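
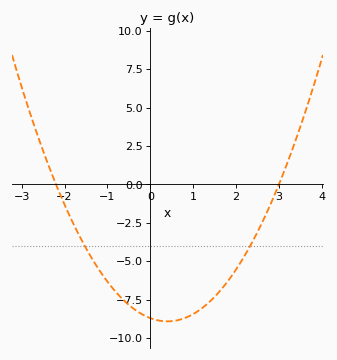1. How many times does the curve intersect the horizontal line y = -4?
2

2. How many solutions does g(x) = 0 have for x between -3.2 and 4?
2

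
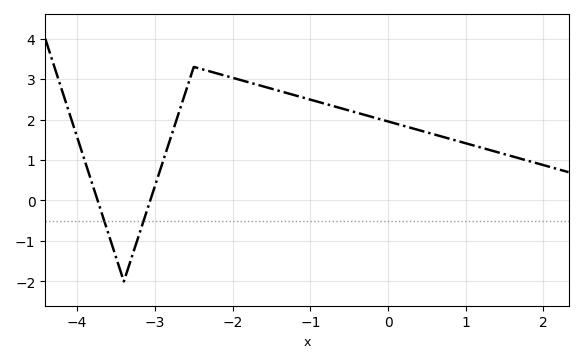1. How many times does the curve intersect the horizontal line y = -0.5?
2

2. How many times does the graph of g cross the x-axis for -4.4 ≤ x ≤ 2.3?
2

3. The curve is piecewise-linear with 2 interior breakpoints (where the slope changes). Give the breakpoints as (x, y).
(-3.4, -2); (-2.5, 3.3)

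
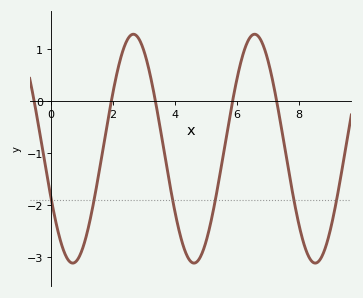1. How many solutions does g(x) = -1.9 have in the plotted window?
6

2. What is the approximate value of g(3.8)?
-1.49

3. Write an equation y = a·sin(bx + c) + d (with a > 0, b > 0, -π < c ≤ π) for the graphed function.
y = 2.2sin(1.61x - 2.71) - 0.91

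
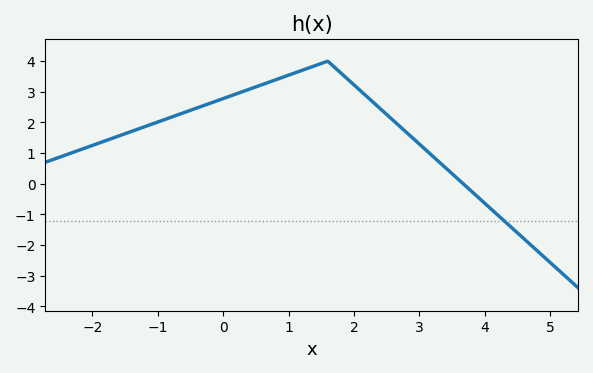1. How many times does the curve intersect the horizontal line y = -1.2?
1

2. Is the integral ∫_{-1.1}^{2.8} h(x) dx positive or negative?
positive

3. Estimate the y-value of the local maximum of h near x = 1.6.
4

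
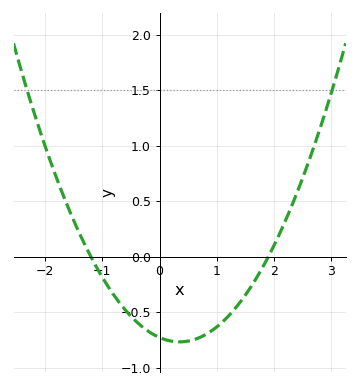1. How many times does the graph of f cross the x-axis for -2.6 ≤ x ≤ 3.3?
2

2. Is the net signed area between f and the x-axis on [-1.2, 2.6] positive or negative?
negative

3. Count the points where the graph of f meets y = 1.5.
2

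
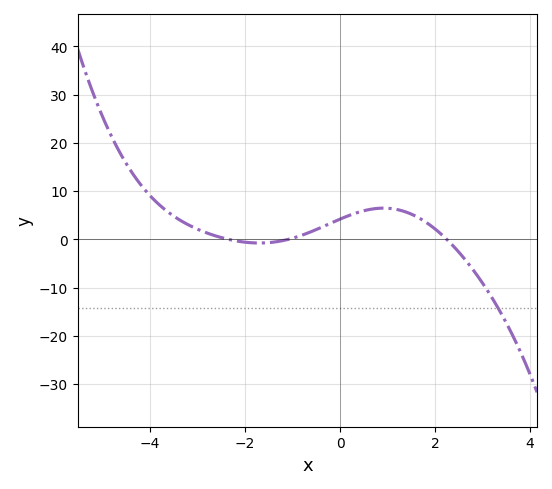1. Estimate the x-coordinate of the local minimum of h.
-1.8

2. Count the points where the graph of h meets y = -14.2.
1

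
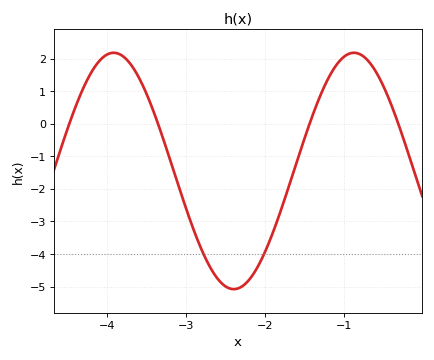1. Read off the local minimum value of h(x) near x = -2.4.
-5.1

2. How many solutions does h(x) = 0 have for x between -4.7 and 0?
4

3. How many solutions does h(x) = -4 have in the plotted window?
2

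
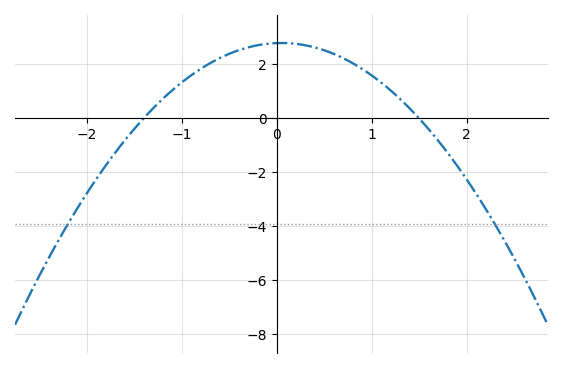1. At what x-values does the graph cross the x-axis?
-1.4, 1.5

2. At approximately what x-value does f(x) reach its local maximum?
0.05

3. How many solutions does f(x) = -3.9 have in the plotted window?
2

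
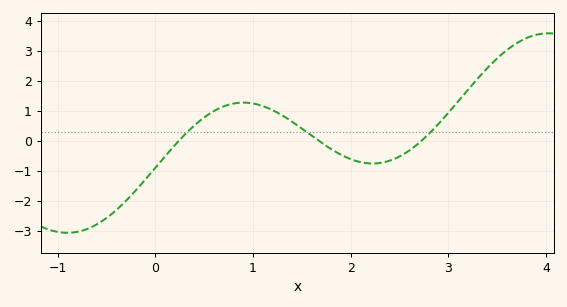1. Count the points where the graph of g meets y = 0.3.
3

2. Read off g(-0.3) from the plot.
-1.99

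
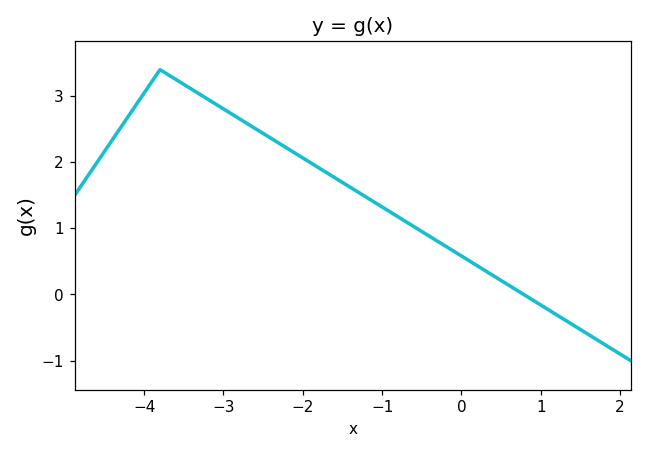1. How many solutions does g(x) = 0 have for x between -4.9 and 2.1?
1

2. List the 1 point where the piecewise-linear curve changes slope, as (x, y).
(-3.8, 3.4)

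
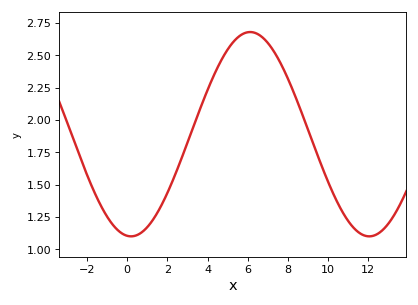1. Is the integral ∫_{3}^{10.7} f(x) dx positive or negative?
positive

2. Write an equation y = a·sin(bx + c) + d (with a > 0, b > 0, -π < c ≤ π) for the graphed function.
y = 0.79sin(0.53x - 1.7) + 1.89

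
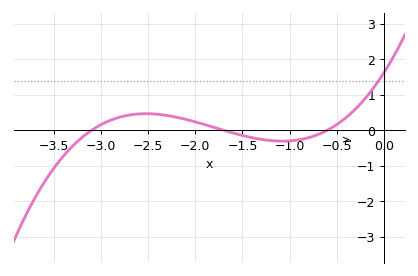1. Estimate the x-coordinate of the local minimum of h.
-1.08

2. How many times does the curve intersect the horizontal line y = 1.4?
1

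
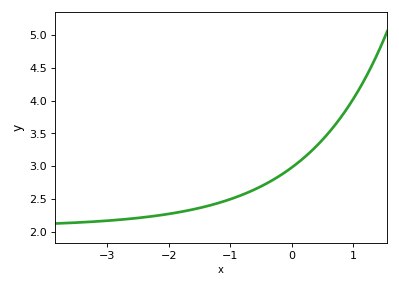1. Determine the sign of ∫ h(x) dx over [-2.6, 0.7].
positive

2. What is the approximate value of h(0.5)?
3.4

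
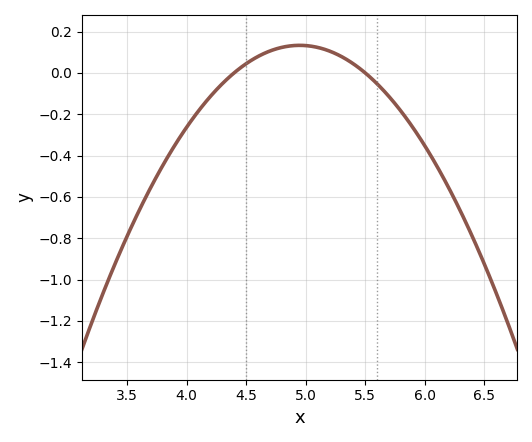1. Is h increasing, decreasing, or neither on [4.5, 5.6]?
neither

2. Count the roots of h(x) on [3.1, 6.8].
2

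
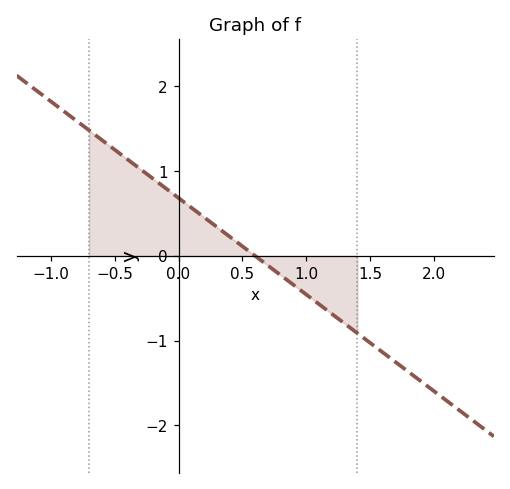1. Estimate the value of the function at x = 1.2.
-0.7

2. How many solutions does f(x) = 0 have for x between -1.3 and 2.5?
1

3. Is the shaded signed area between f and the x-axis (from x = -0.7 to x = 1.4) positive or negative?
positive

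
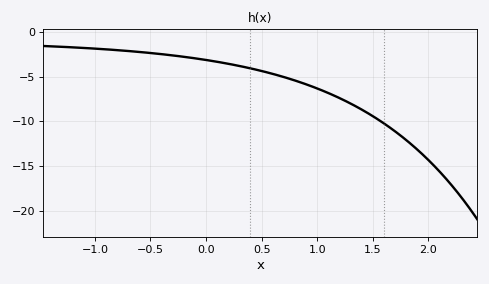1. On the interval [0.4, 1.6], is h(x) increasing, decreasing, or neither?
decreasing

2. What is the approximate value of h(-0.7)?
-2.14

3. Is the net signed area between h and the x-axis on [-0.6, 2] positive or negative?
negative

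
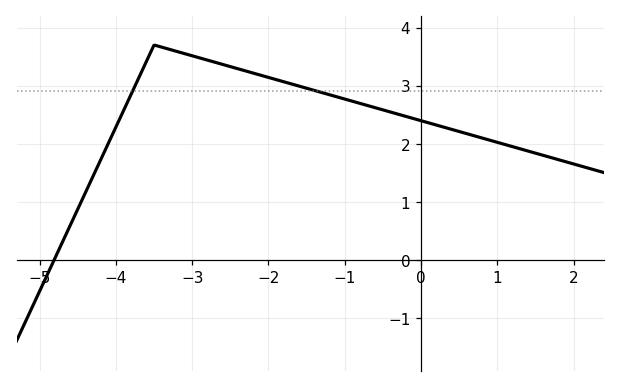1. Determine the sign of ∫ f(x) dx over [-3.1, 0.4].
positive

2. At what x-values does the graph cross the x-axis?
-4.8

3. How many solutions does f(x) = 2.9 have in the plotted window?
2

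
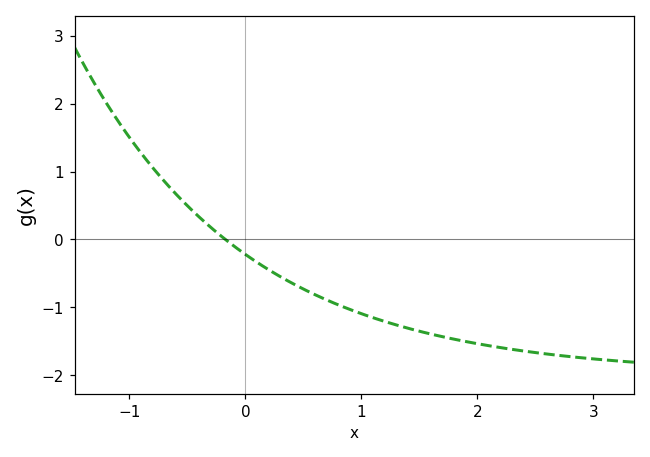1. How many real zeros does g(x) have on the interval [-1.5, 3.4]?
1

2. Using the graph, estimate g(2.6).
-1.7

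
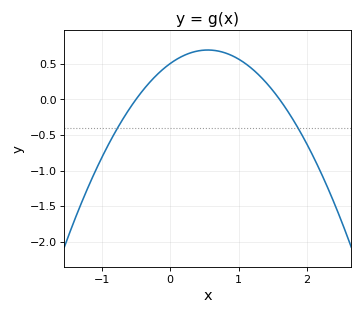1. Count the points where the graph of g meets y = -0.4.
2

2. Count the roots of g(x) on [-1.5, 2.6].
2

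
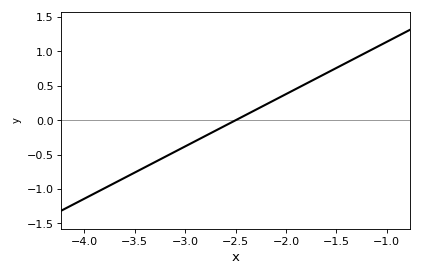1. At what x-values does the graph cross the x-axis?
-2.5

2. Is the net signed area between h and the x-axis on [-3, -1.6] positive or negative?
positive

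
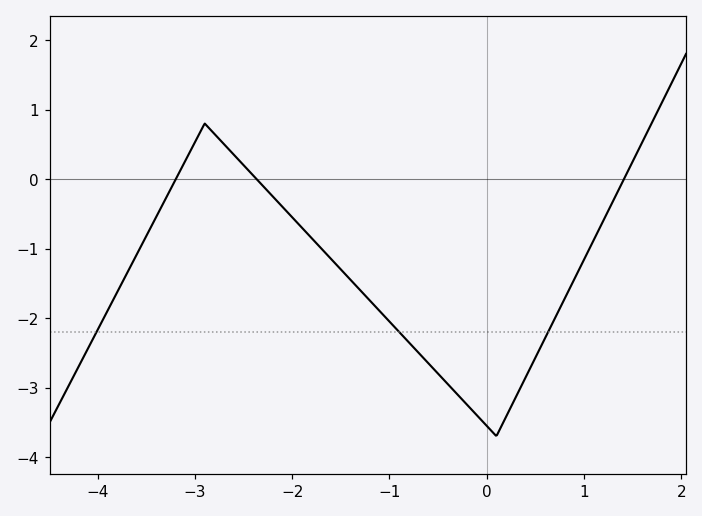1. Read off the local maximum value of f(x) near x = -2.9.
0.8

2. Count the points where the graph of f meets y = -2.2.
3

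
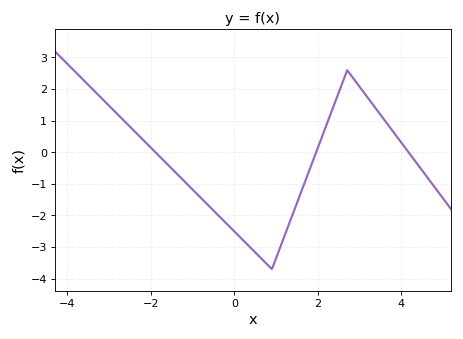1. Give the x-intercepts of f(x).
-1.8, 2, 4.2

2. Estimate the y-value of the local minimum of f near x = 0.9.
-3.7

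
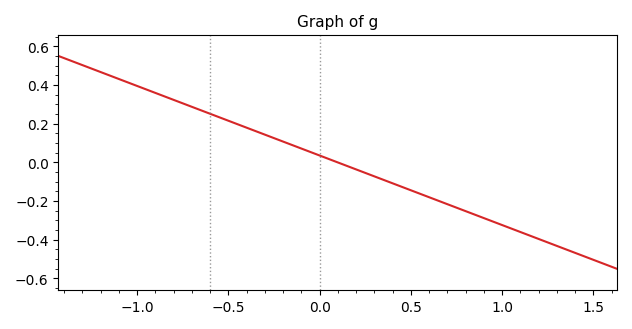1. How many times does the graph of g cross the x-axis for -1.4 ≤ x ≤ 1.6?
1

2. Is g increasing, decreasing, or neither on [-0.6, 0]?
decreasing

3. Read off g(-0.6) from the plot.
0.26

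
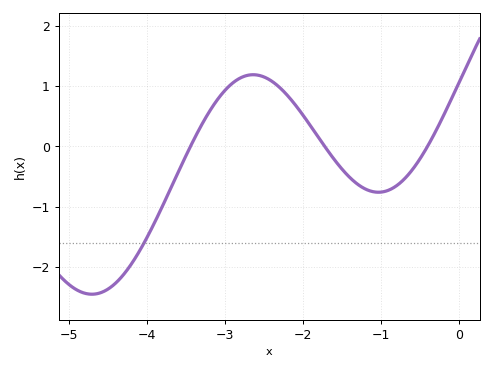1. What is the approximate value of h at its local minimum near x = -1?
-0.8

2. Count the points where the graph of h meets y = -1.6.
1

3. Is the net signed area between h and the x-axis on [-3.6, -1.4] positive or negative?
positive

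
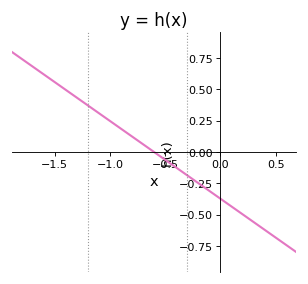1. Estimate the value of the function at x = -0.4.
-0.124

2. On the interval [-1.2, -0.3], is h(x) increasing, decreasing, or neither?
decreasing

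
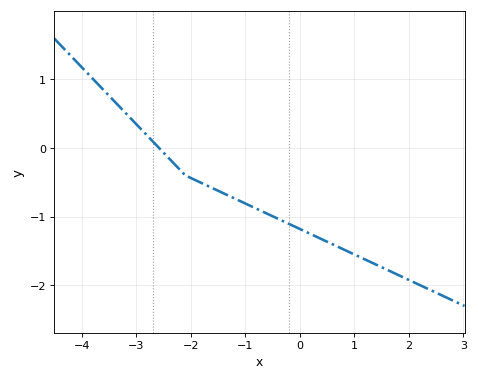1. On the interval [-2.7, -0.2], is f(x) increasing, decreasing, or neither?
decreasing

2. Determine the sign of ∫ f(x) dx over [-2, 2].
negative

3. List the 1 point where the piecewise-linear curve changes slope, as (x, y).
(-2.1, -0.4)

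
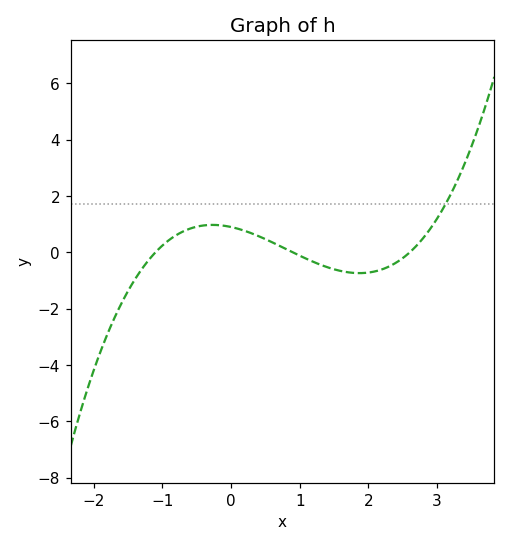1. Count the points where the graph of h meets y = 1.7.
1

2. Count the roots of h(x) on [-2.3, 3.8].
3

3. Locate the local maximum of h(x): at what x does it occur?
-0.3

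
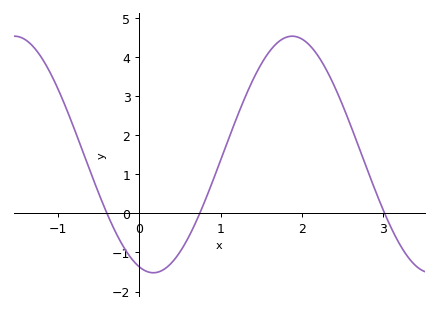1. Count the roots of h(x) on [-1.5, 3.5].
3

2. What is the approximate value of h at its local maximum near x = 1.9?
4.54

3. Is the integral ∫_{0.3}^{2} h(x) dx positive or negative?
positive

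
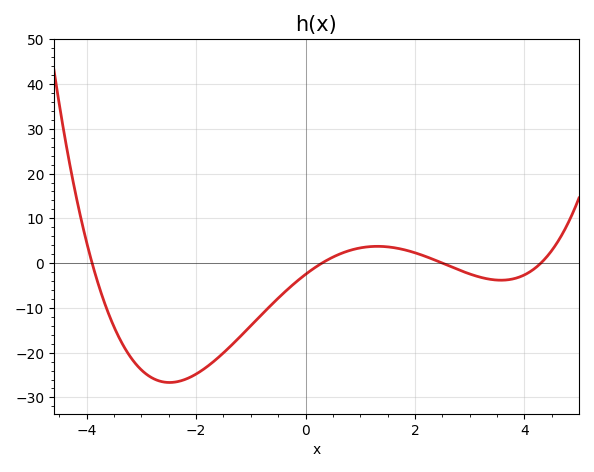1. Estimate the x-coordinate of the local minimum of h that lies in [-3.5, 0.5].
-2.49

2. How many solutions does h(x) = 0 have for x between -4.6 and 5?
4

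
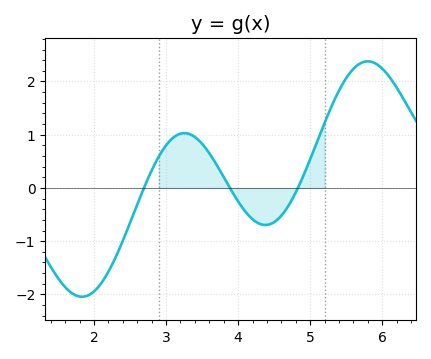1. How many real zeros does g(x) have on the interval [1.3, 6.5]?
3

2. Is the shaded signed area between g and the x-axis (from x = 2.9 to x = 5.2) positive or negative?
positive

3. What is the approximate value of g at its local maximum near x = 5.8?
2.4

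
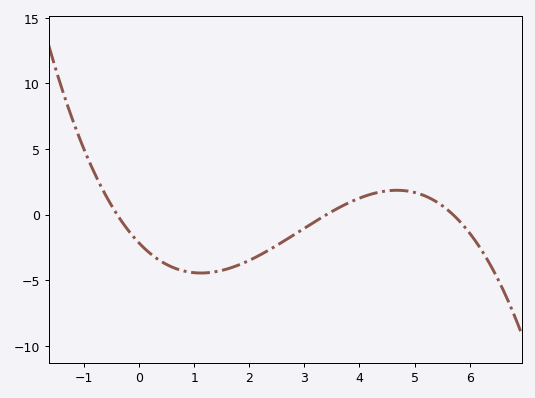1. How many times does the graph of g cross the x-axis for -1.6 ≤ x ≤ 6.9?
3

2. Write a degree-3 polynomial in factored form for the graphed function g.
y = -0.28(x + 0.4)(x - 3.4)(x - 5.7)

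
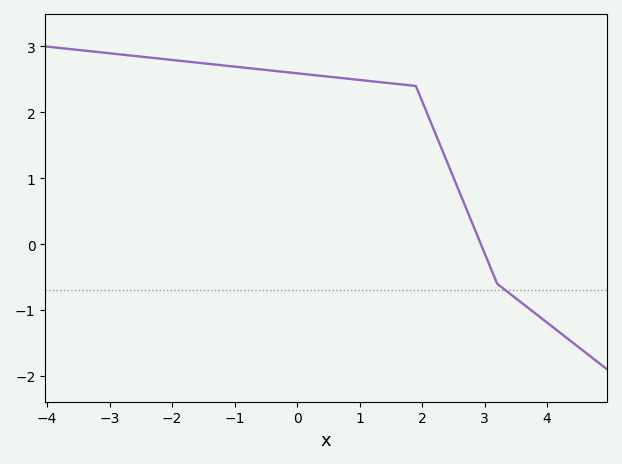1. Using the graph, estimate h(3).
-0.1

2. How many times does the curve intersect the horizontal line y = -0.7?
1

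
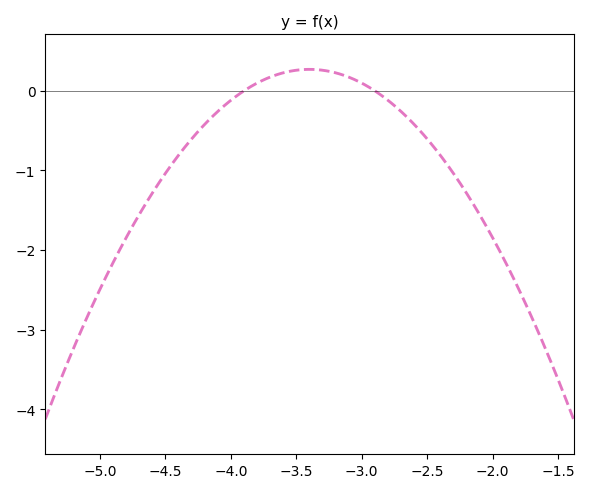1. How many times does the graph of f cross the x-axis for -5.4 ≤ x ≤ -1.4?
2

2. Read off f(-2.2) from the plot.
-1.29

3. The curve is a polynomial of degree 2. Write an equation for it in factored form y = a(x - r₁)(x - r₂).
y = -1.08(x + 3.9)(x + 2.9)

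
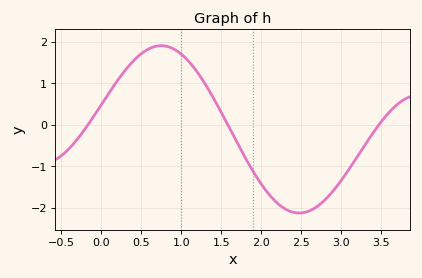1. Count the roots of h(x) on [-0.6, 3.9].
3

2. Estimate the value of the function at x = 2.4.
-2.1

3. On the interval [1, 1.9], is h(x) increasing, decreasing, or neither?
decreasing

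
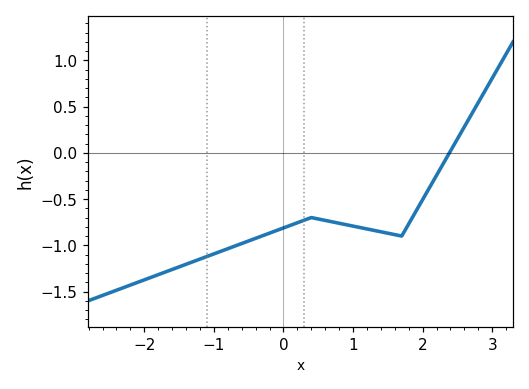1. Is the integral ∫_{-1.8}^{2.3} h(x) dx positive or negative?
negative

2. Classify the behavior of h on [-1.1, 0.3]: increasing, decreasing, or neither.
increasing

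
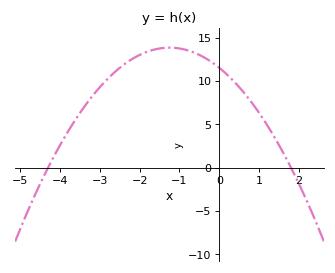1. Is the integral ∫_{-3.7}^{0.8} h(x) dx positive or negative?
positive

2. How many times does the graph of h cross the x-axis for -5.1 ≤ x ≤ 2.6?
2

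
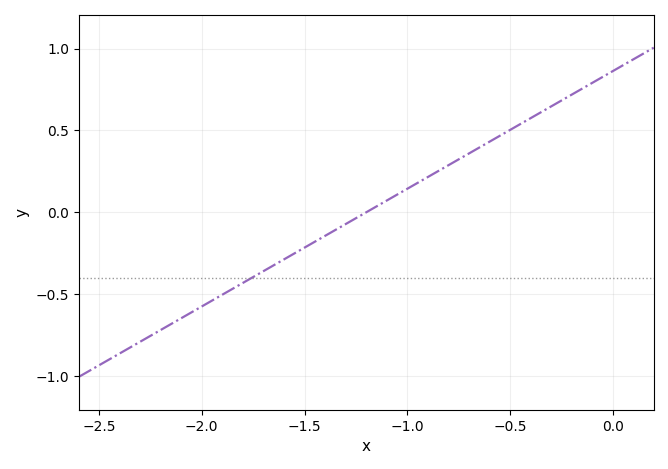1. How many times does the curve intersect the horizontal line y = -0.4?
1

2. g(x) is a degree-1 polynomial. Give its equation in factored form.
y = 0.72(x + 1.2)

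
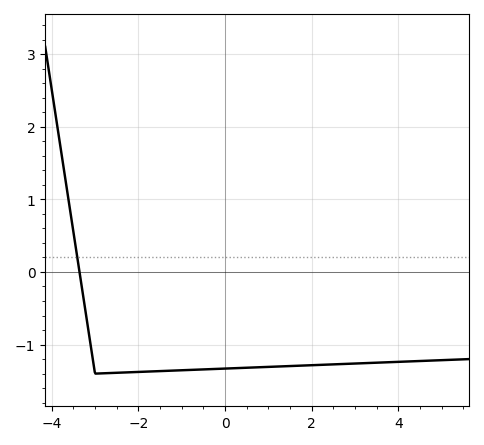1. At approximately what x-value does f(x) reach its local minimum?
-3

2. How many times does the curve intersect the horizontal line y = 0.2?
1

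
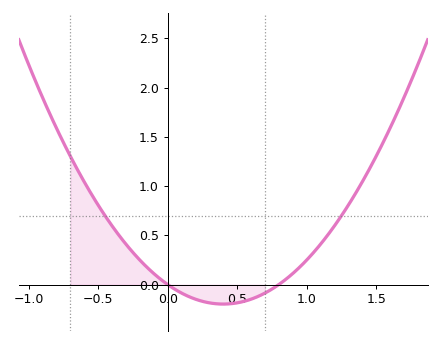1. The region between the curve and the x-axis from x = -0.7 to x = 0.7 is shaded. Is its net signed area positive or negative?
positive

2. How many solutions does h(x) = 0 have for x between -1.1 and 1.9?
2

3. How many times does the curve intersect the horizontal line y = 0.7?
2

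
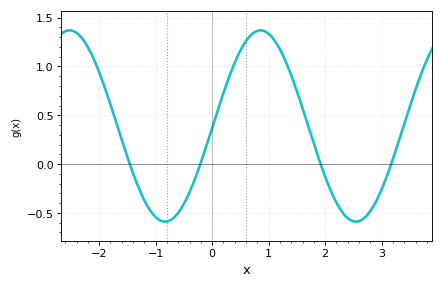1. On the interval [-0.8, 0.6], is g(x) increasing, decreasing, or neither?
increasing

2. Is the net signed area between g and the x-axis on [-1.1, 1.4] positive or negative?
positive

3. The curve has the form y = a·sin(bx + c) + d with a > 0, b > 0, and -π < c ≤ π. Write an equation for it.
y = 0.98sin(1.9x - 0.02) + 0.39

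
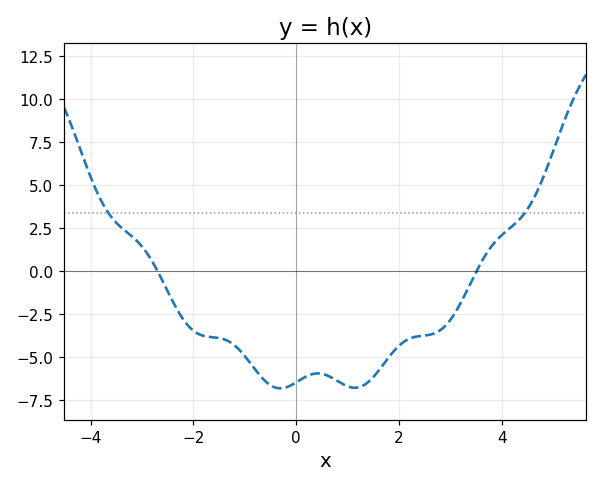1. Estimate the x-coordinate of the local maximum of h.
0.419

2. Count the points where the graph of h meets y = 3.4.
2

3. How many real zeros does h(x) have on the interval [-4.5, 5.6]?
2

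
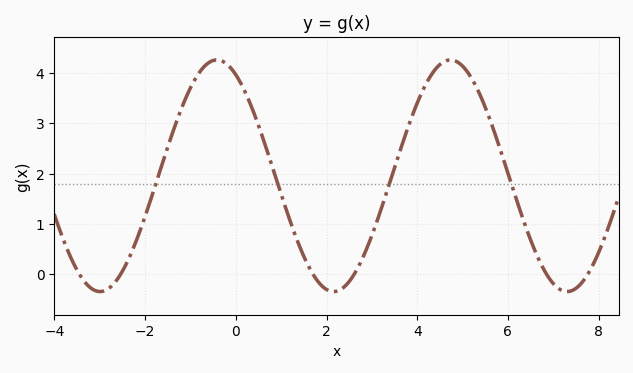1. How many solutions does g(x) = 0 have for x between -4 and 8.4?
6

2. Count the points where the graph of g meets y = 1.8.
4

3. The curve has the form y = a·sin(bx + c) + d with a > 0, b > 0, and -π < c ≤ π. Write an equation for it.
y = 2.3sin(1.22x + 2.08) + 1.96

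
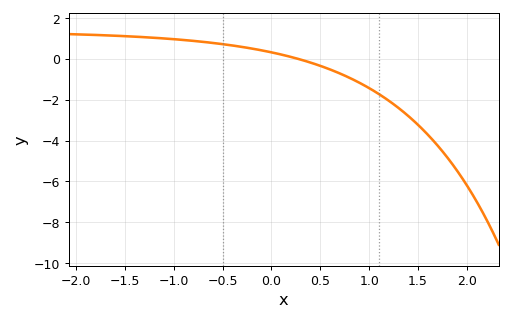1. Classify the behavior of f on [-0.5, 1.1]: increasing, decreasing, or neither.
decreasing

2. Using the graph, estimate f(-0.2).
0.6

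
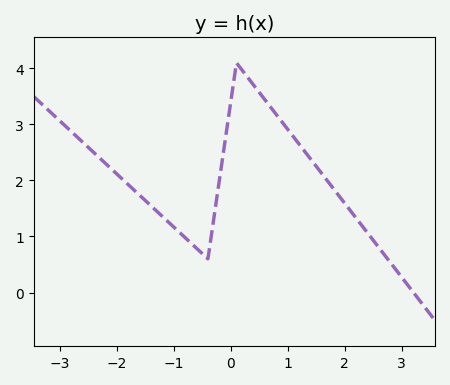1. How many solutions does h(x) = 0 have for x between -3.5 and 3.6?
1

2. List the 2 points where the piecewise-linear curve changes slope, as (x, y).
(-0.4, 0.6); (0.1, 4.1)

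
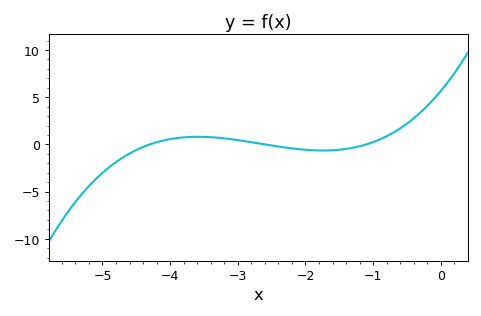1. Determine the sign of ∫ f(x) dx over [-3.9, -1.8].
positive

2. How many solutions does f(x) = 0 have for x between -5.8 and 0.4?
3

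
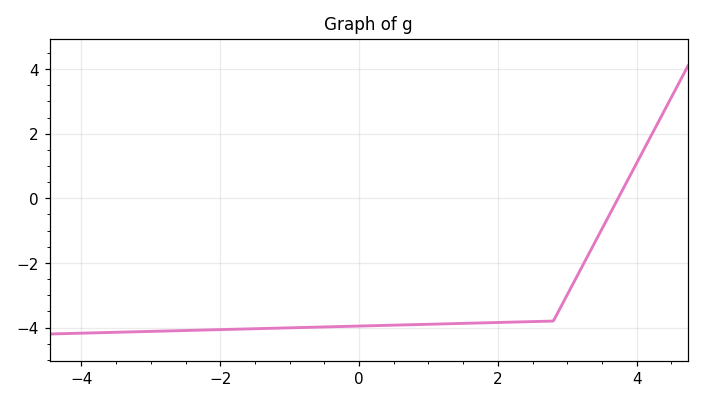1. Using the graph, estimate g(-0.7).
-4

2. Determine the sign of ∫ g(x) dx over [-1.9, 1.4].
negative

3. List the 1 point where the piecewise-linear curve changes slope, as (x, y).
(2.8, -3.8)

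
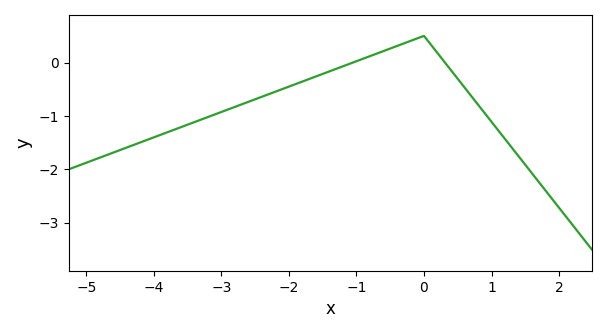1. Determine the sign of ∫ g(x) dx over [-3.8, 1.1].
negative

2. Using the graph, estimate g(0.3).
0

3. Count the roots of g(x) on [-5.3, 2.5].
2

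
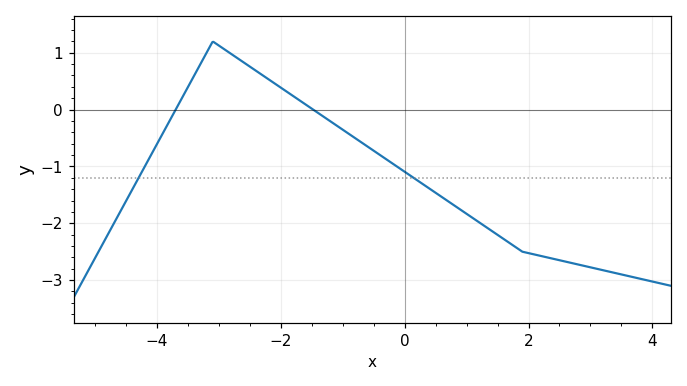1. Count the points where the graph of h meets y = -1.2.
2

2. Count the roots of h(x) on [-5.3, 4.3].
2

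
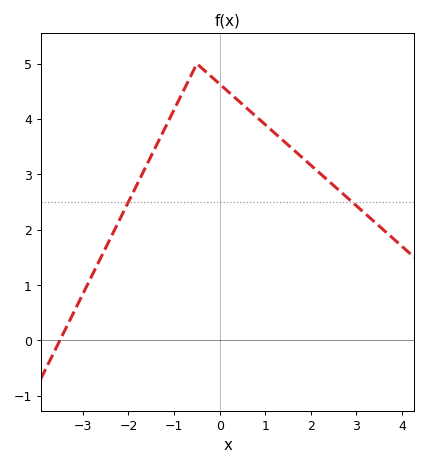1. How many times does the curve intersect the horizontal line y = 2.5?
2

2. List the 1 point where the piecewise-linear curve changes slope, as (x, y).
(-0.5, 5)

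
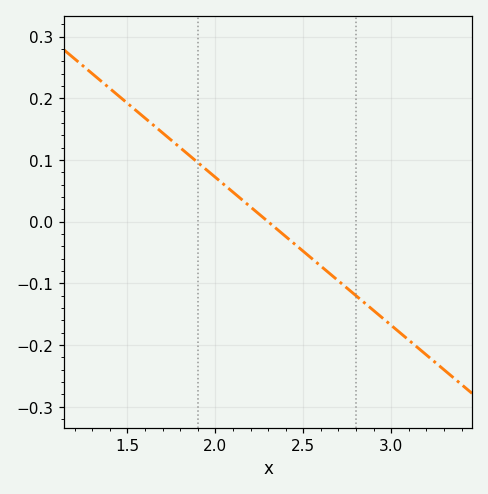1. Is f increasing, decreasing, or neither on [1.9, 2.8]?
decreasing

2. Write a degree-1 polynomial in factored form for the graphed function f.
y = -0.24(x - 2.3)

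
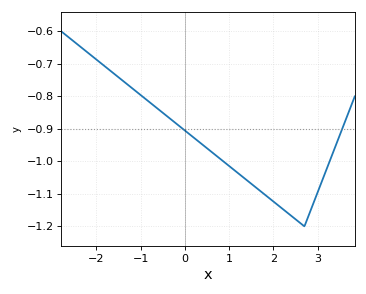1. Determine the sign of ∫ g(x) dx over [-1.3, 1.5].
negative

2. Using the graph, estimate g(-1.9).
-0.7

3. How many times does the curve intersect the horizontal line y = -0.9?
2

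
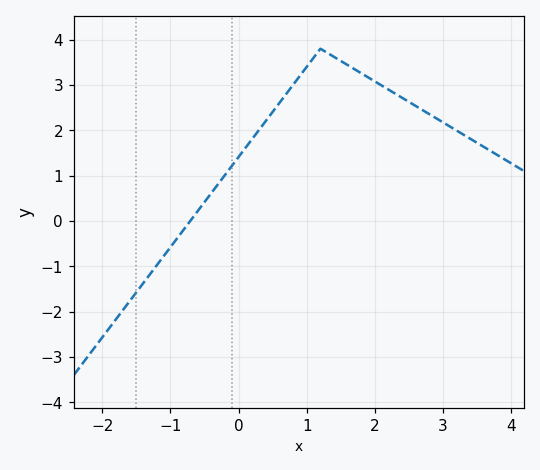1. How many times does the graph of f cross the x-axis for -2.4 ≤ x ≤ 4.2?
1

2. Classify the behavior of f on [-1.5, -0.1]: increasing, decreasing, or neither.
increasing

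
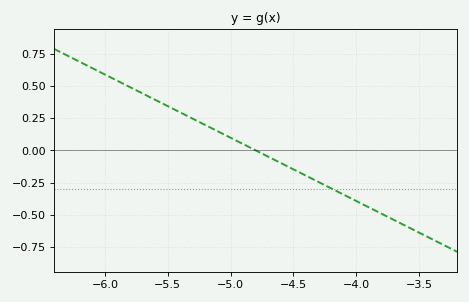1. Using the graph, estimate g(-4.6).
-0.098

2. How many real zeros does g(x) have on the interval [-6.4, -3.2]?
1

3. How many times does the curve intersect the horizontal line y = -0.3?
1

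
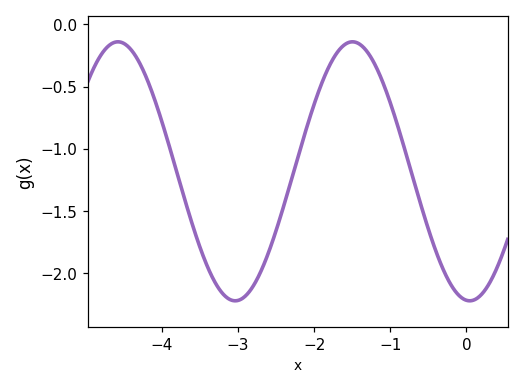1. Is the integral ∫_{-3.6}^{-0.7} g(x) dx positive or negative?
negative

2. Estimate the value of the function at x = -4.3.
-0.3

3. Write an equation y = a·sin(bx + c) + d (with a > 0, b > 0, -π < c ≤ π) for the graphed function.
y = 1.04sin(2x - 1.7) - 1.18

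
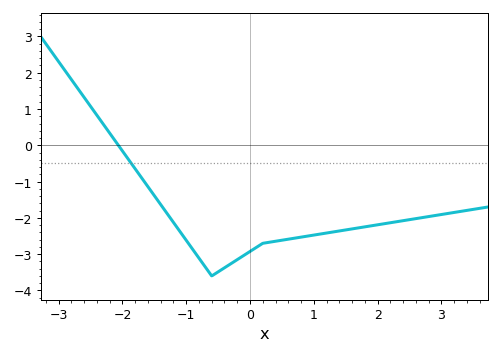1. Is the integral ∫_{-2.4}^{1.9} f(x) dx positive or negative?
negative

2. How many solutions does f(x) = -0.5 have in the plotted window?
1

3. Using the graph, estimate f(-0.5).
-3.49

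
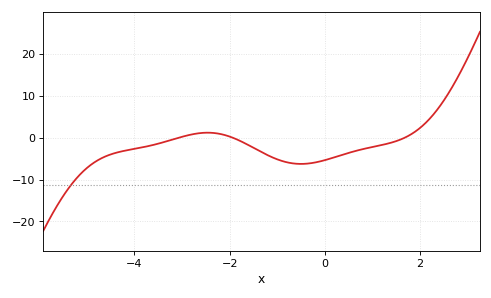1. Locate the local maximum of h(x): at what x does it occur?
-2.46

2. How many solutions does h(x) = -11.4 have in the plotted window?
1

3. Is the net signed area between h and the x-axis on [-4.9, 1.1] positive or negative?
negative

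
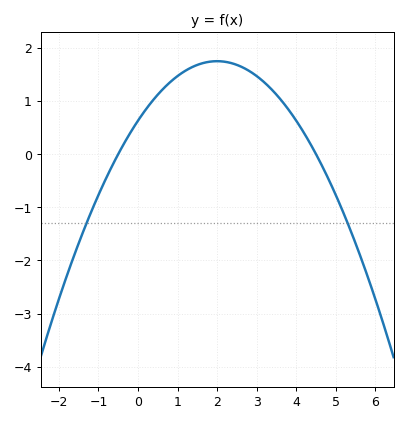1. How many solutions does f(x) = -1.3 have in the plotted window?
2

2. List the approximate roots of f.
-0.5, 4.5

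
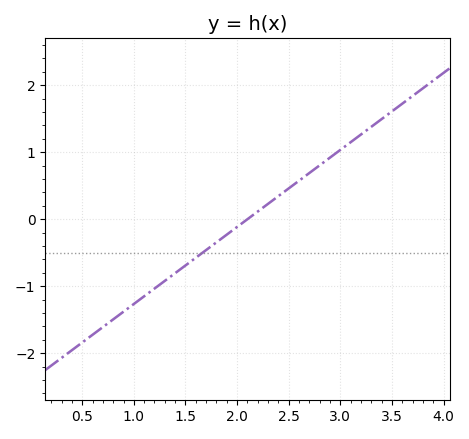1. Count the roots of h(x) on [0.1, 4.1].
1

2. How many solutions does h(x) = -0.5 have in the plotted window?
1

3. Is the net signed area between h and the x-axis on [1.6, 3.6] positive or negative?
positive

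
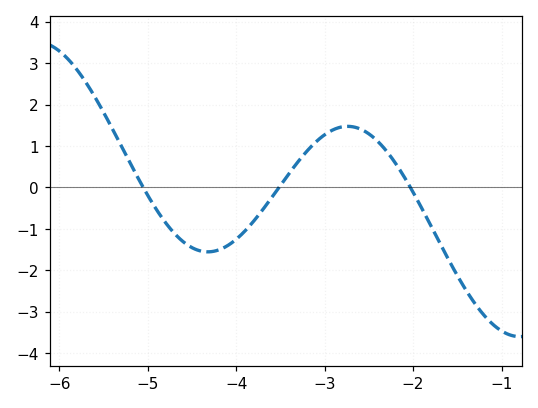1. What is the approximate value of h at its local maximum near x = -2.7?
1.5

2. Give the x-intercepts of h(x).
-5.1, -3.5, -2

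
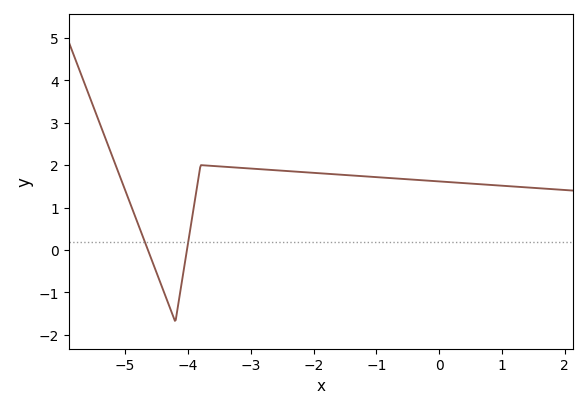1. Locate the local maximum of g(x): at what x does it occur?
-3.8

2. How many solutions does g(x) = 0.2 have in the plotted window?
2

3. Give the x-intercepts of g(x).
-4.64, -4.02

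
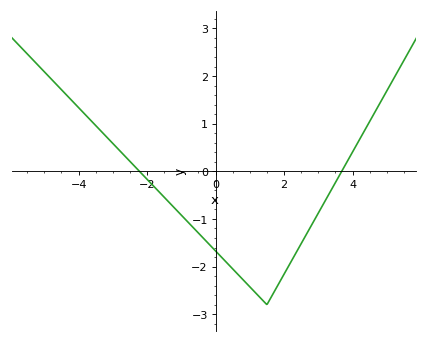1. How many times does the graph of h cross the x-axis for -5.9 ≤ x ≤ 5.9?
2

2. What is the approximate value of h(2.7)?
-1.3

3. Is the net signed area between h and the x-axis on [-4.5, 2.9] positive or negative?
negative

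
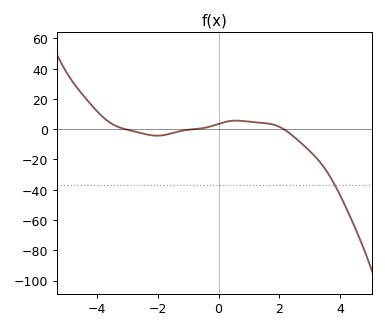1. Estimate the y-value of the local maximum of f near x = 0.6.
6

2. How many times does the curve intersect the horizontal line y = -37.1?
1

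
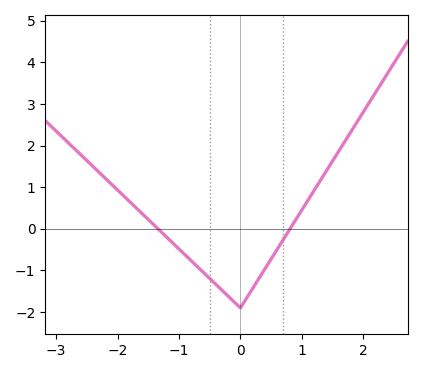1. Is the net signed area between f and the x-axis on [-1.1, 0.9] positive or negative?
negative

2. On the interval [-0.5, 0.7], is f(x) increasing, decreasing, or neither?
neither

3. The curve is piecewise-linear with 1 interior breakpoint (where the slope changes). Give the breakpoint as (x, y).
(0, -1.9)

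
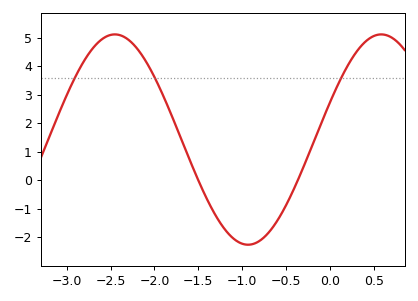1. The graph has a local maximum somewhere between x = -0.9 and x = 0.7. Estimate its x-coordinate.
0.585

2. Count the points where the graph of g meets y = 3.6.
3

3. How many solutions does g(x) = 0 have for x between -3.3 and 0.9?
2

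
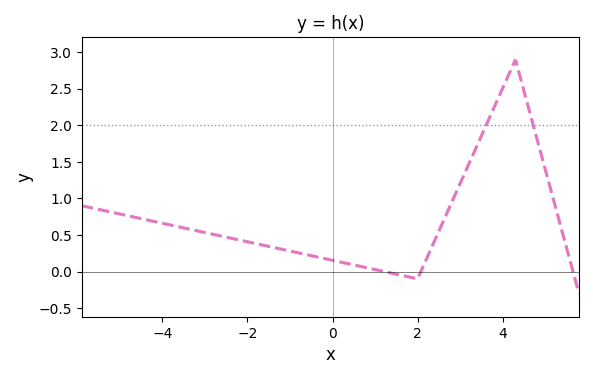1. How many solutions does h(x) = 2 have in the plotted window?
2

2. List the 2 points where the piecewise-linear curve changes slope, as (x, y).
(2, -0.1); (4.3, 2.9)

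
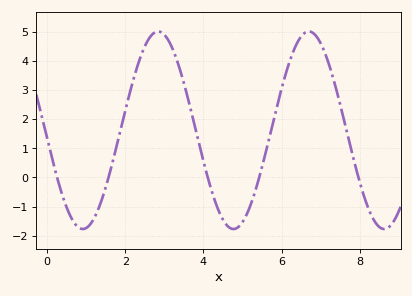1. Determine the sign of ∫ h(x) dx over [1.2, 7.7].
positive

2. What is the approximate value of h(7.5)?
2.5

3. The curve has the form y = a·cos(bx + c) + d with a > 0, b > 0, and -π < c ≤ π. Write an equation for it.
y = 3.39cos(1.6x + 1.7) + 1.62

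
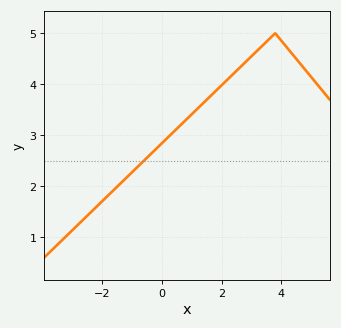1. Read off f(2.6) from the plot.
4.3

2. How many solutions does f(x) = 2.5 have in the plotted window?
1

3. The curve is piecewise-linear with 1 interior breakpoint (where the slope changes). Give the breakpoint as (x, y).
(3.8, 5)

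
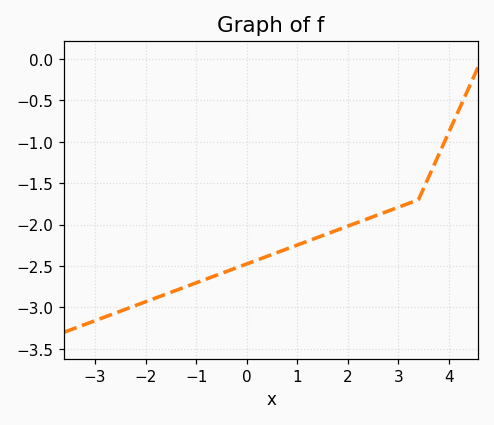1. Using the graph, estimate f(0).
-2.48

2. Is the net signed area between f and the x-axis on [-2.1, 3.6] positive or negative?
negative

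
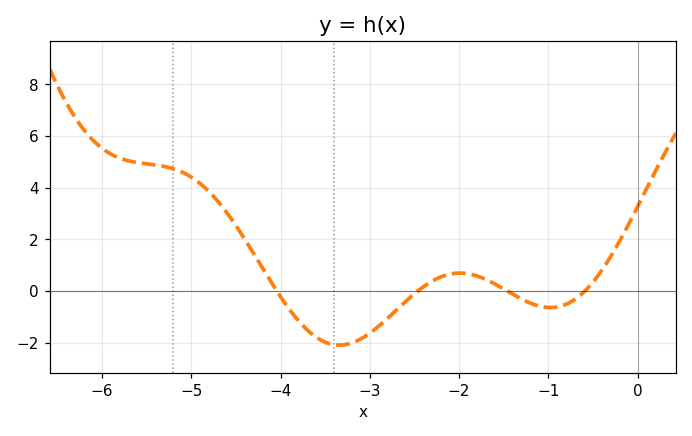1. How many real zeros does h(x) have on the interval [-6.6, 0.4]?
4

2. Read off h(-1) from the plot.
-0.6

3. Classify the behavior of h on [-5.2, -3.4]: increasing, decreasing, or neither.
decreasing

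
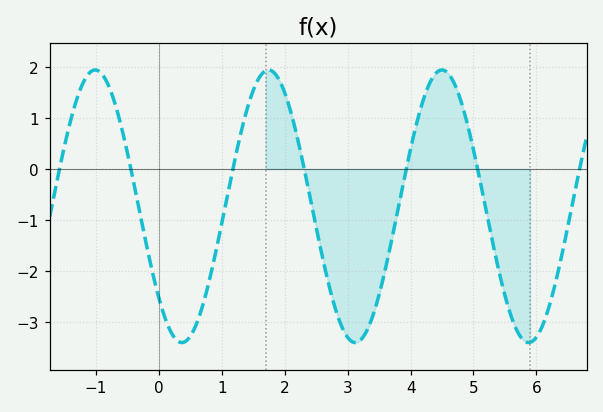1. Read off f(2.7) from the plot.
-2.3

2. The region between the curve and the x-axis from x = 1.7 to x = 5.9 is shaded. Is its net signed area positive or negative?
negative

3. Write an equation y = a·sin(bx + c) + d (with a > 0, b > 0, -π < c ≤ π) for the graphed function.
y = 2.67sin(2.3x - 2.4) - 0.73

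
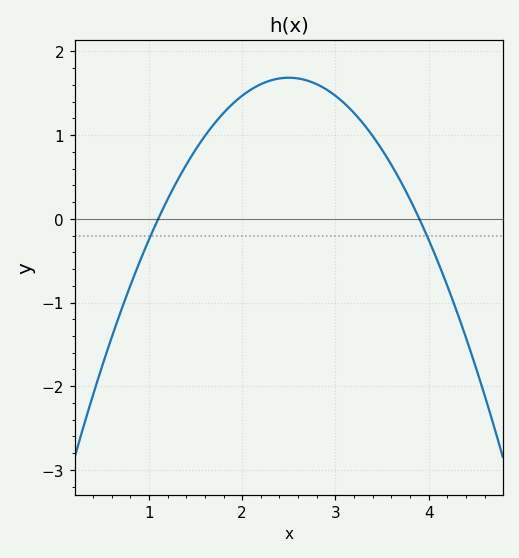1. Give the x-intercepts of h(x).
1.1, 3.9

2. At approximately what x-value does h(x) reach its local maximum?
2.5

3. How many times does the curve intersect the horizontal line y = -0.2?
2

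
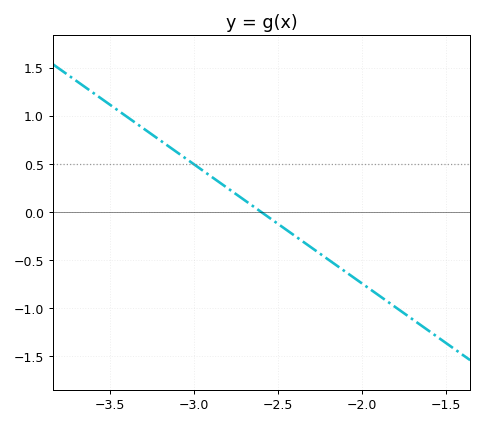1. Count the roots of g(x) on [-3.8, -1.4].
1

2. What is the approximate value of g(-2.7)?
0.124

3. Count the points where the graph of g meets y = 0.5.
1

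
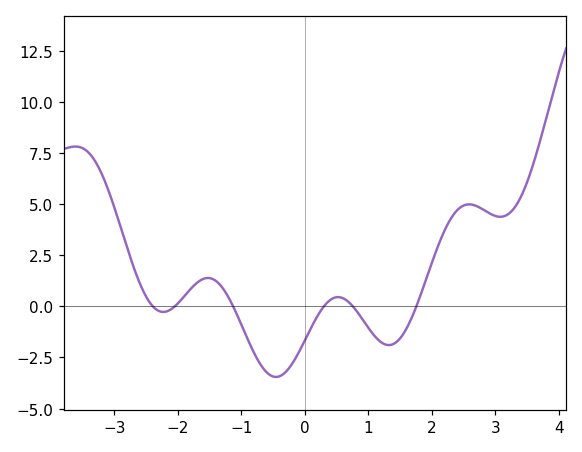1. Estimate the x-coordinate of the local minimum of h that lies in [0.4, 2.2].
1.4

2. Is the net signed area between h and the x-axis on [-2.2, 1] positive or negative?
negative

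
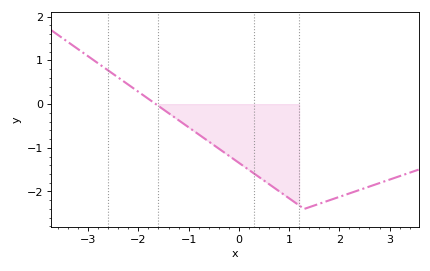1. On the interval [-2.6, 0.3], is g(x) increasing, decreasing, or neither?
decreasing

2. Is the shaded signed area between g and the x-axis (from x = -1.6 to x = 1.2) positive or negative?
negative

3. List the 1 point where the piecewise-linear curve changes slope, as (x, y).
(1.3, -2.4)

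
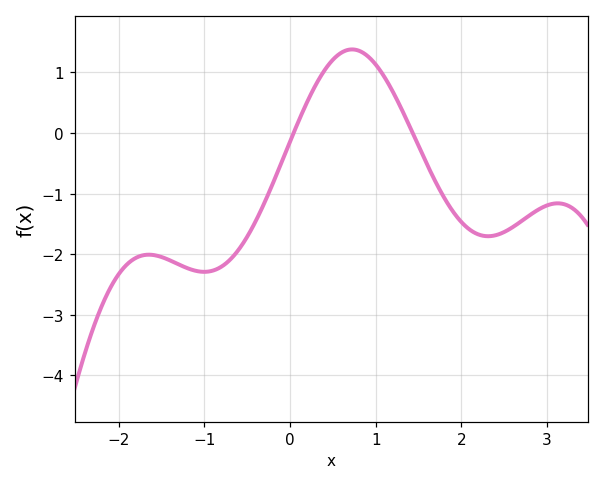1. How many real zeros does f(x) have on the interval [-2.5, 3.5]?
2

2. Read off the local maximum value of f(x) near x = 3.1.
-1.16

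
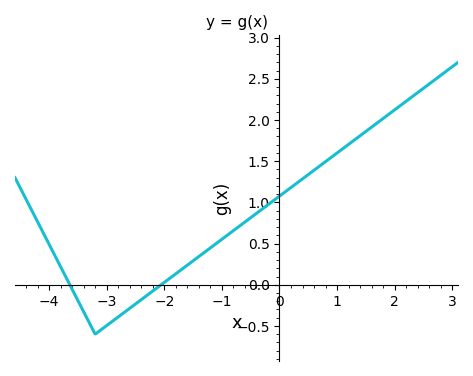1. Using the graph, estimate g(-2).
0.05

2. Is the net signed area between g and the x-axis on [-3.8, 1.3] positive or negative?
positive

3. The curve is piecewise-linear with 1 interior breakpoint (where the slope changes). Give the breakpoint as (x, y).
(-3.2, -0.6)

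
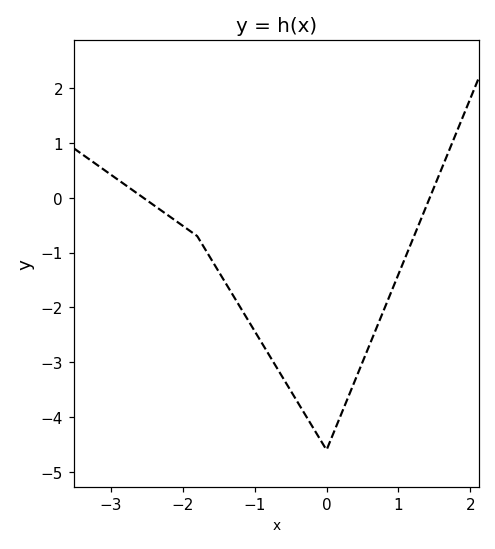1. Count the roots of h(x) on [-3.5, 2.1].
2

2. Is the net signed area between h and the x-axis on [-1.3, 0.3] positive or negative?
negative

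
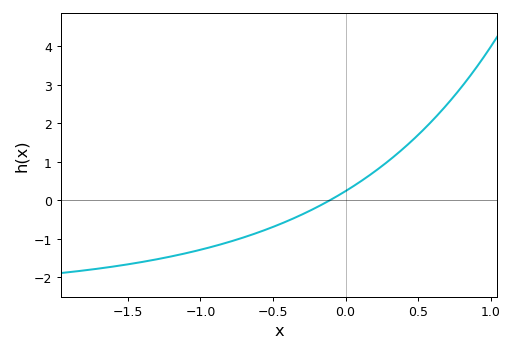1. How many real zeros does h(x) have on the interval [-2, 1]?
1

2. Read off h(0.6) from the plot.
2.1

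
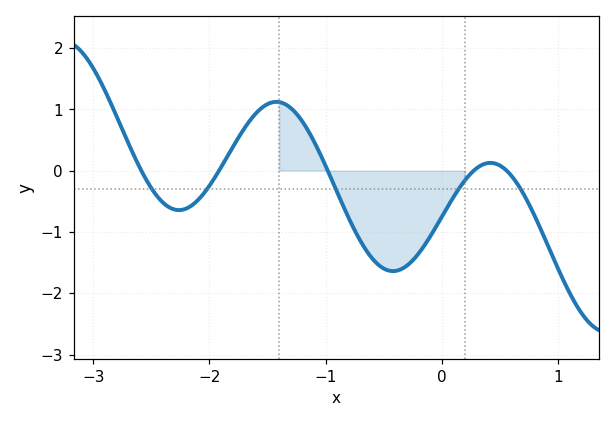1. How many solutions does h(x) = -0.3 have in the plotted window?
5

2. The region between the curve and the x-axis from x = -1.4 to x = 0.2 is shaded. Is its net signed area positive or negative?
negative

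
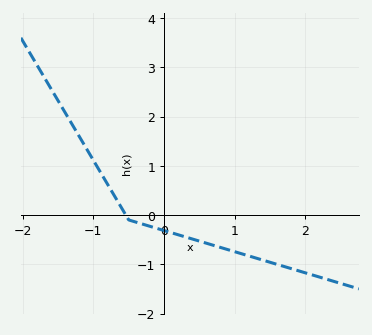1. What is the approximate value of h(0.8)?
-0.7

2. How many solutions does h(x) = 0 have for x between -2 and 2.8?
1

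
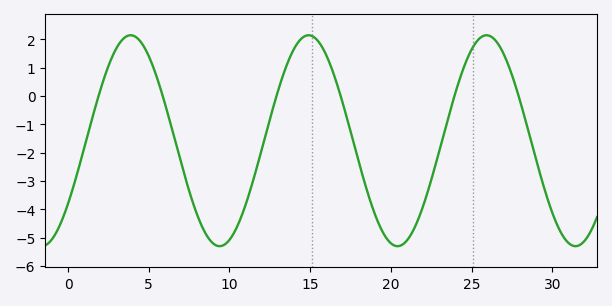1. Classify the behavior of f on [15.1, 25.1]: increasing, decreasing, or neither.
neither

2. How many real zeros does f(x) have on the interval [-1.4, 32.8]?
6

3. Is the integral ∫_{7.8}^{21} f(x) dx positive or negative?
negative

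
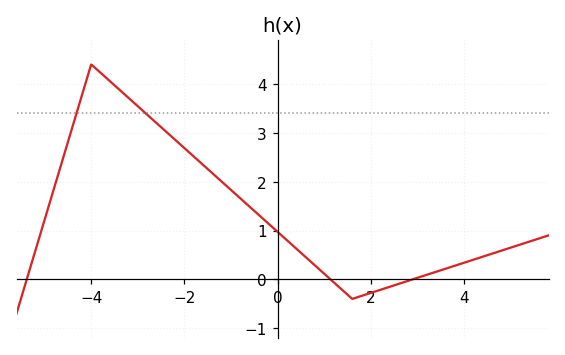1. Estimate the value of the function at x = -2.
2.7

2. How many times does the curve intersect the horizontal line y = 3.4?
2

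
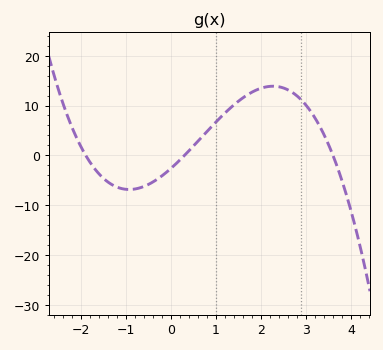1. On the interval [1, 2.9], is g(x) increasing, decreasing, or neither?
neither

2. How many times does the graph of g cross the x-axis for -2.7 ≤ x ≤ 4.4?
3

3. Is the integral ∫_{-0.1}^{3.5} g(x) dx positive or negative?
positive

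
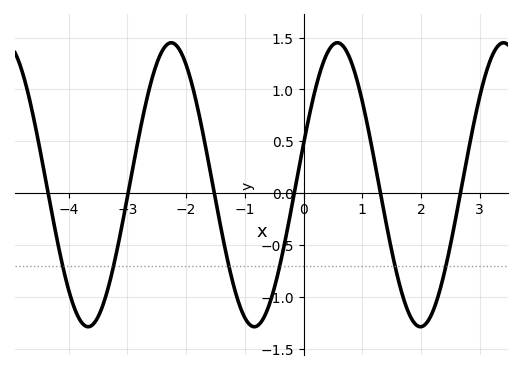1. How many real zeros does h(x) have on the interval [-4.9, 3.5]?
6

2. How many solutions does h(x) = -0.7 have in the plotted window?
6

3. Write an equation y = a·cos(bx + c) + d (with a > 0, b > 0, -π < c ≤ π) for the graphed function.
y = 1.37cos(2.2x - 1.3) + 0.08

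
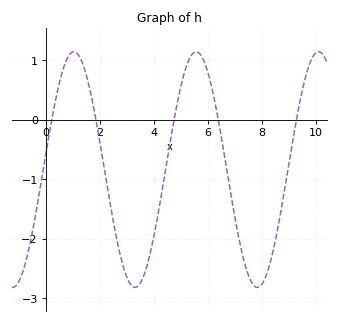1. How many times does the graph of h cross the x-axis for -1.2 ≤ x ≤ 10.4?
5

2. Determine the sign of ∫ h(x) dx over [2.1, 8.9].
negative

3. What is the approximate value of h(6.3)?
0.193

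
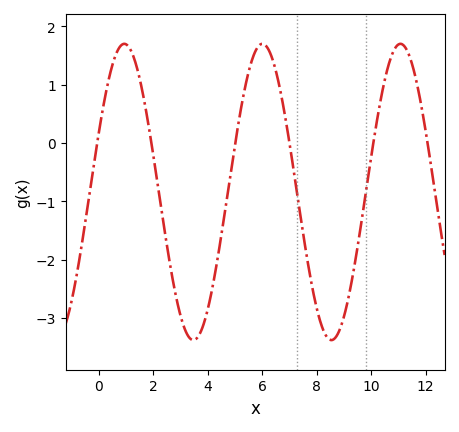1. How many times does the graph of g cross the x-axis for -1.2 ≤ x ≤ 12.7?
6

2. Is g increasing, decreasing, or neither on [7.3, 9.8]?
neither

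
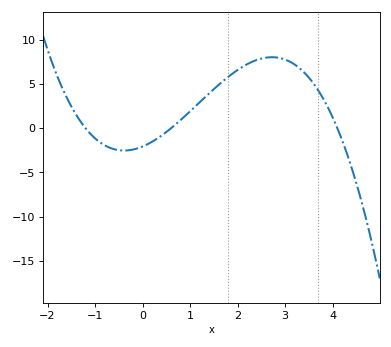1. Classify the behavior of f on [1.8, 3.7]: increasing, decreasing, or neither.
neither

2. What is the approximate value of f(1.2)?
2.92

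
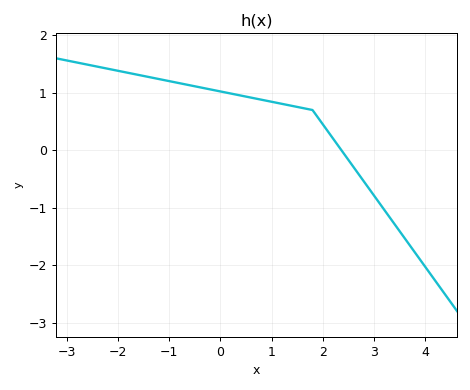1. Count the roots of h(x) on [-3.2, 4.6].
1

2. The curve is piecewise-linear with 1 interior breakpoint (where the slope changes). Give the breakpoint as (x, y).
(1.8, 0.7)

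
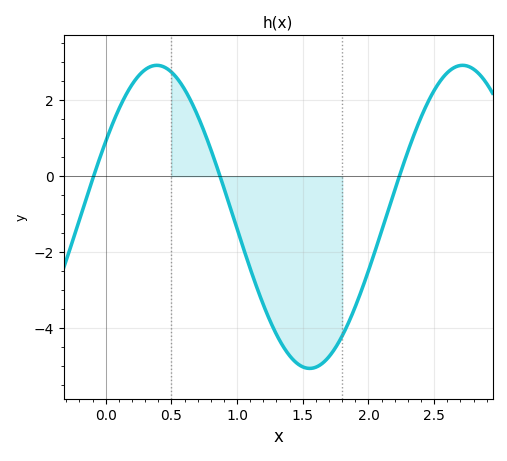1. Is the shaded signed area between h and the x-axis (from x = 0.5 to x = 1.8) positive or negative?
negative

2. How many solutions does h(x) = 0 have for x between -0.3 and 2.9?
3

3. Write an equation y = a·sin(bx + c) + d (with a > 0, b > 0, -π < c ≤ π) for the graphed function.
y = 3.99sin(2.7x + 0.52) - 1.07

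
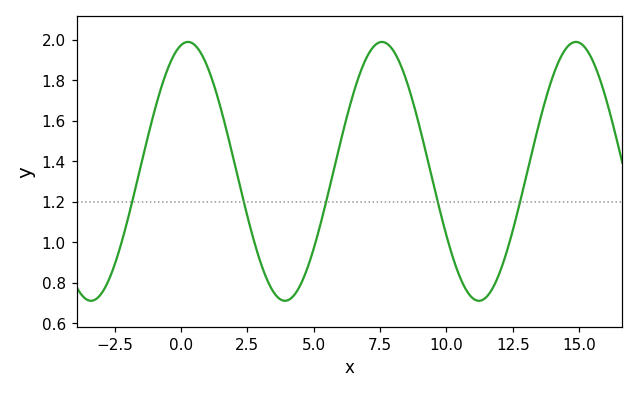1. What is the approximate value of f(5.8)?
1.38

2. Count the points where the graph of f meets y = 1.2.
5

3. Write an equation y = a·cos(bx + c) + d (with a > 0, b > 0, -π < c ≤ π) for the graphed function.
y = 0.64cos(0.86x - 0.23) + 1.35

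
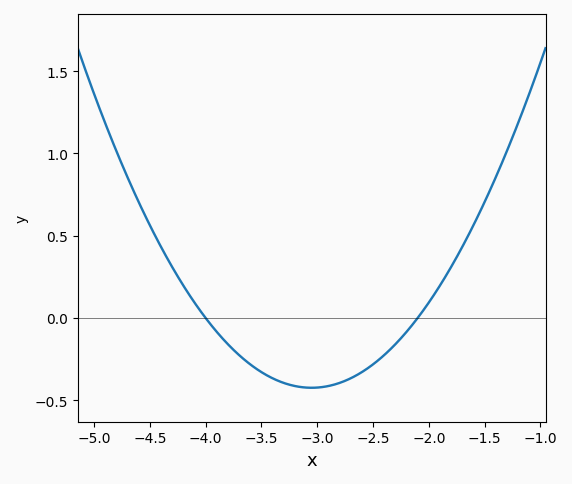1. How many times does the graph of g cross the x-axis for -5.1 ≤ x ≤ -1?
2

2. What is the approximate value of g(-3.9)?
-0.1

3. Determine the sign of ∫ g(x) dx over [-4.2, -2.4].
negative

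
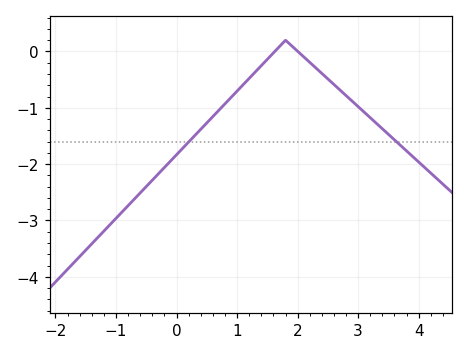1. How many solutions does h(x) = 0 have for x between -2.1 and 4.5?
2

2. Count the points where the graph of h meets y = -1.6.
2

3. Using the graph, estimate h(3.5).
-1.5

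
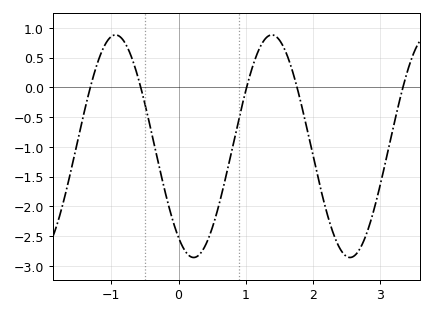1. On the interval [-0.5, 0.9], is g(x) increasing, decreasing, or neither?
neither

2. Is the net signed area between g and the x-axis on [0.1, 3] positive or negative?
negative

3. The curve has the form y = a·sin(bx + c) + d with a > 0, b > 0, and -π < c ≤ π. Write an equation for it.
y = 1.87sin(2.7x - 2.2) - 0.99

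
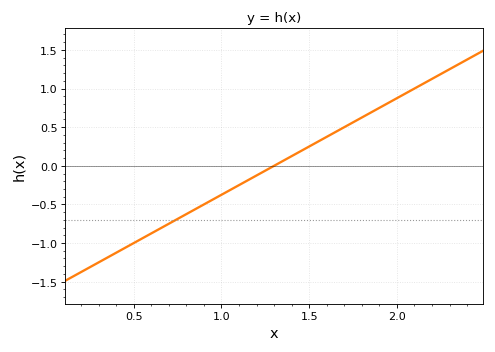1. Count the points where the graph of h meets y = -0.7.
1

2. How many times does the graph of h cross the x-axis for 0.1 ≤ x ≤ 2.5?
1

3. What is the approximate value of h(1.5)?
0.25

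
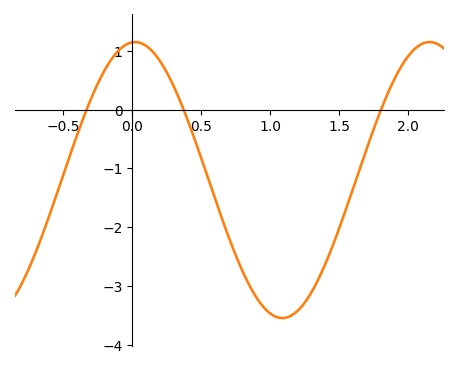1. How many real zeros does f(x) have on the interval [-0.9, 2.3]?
3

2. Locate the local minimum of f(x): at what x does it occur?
1.09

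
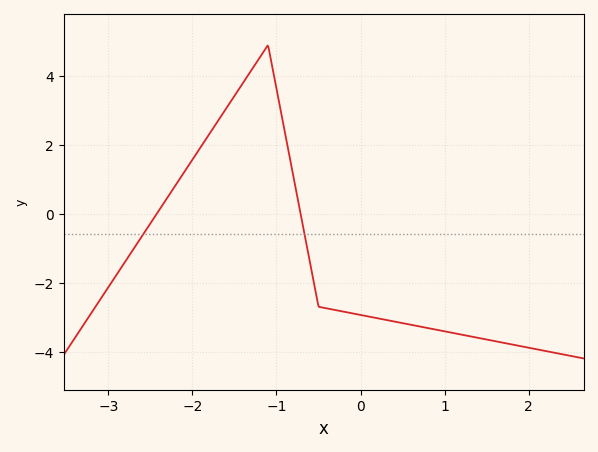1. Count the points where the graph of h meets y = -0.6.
2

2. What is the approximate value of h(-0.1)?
-2.89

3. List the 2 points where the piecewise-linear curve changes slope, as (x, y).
(-1.1, 4.9); (-0.5, -2.7)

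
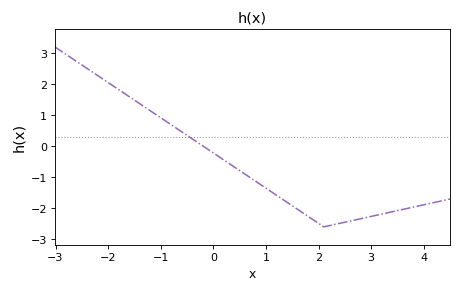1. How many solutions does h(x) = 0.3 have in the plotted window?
1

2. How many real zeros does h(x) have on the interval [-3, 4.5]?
1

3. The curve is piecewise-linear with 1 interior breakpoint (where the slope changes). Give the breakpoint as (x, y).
(2.1, -2.6)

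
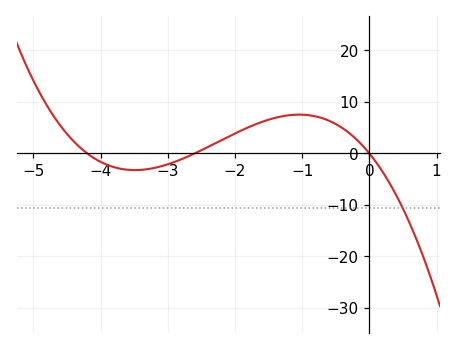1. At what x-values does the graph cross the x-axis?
-4.2, -2.6, 0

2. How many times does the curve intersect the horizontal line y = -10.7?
1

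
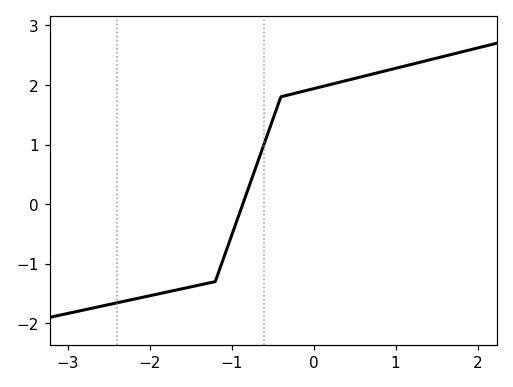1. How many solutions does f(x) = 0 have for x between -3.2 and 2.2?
1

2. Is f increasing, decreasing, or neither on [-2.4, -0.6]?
increasing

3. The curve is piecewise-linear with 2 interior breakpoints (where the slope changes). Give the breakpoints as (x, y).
(-1.2, -1.3); (-0.4, 1.8)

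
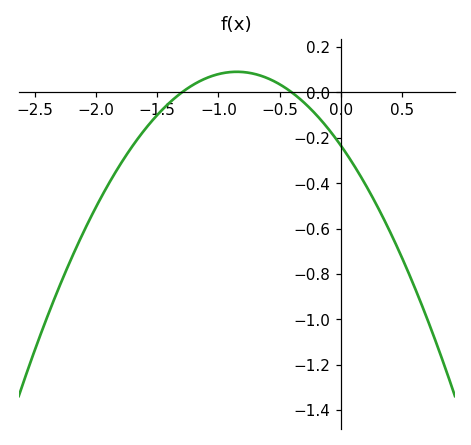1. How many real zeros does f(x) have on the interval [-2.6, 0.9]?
2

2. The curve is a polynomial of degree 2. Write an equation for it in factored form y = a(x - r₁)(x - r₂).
y = -0.45(x + 1.3)(x + 0.4)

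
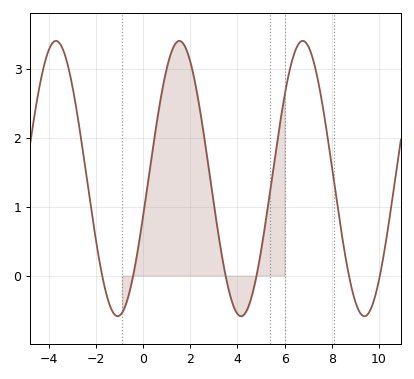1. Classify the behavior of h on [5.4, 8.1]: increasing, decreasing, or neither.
neither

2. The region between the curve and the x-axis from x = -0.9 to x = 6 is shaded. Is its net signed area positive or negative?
positive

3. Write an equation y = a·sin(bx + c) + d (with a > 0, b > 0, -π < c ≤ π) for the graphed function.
y = 2sin(1.2x - 0.27) + 1.41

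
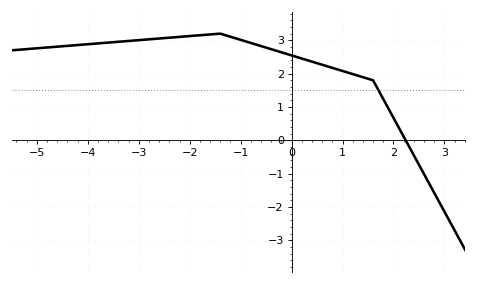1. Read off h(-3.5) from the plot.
2.94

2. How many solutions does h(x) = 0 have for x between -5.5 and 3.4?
1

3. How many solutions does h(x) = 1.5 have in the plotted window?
1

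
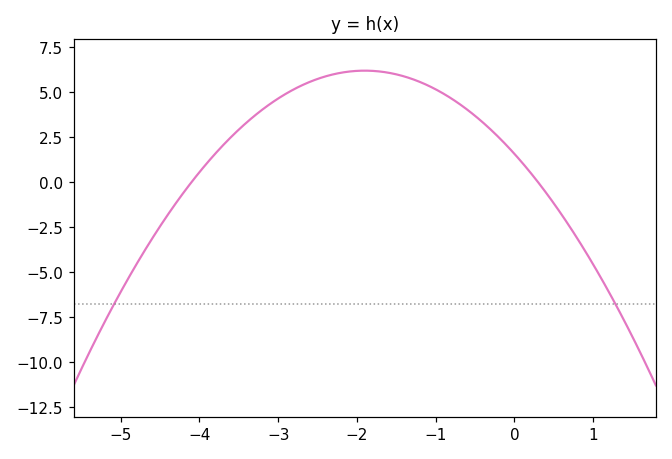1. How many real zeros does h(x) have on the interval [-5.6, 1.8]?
2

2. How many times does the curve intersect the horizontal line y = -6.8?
2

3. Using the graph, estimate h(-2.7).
5.4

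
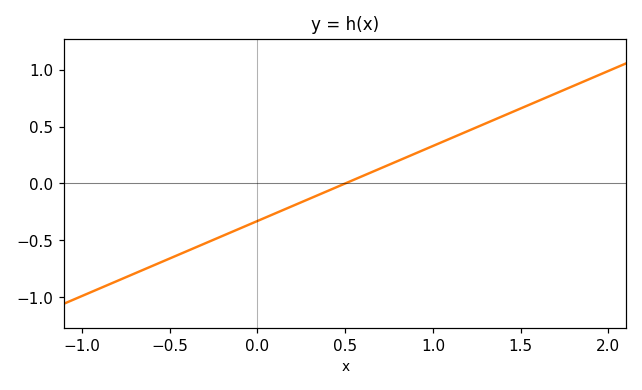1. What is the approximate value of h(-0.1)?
-0.4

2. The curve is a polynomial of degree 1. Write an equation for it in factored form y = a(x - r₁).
y = 0.66(x - 0.5)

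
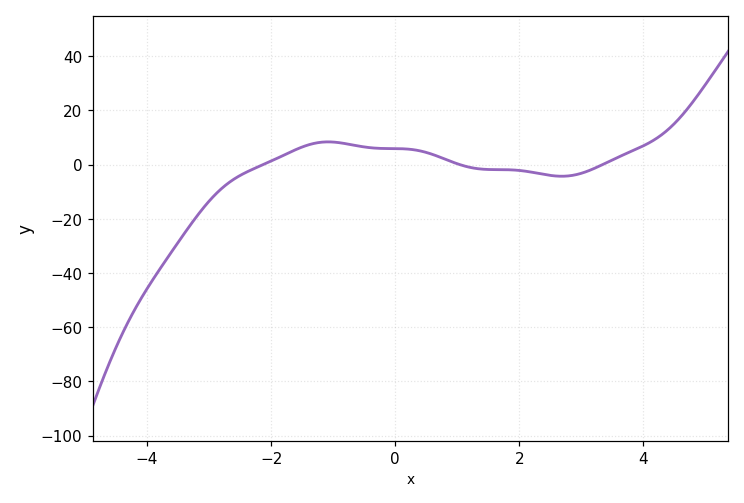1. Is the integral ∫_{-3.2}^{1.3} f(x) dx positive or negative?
positive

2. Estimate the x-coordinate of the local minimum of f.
2.69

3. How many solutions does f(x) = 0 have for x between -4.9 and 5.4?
3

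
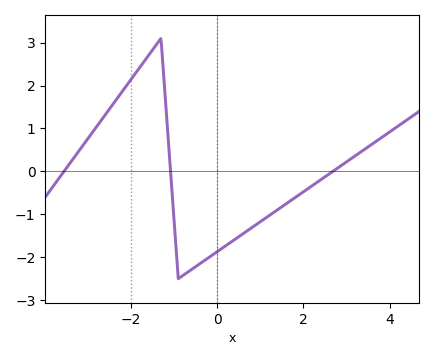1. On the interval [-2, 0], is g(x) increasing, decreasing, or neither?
neither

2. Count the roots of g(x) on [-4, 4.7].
3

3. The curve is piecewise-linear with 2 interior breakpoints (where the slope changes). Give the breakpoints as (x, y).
(-1.3, 3.1); (-0.9, -2.5)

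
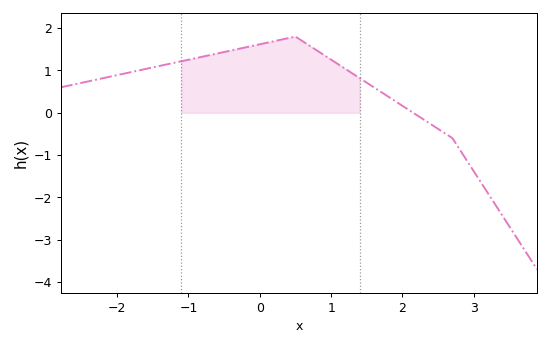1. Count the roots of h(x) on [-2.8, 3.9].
1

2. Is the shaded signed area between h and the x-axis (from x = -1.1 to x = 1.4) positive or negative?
positive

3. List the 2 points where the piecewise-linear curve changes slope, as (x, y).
(0.5, 1.8); (2.7, -0.6)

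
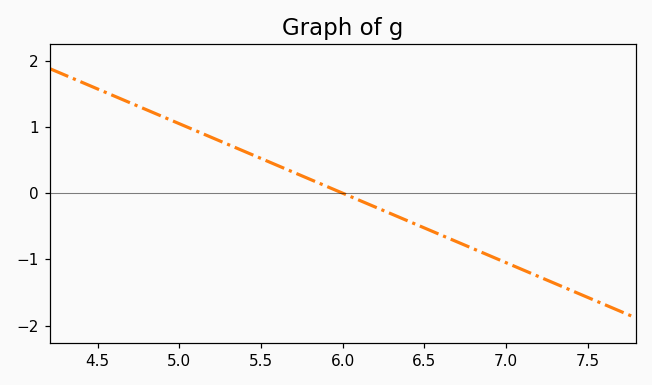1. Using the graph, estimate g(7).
-1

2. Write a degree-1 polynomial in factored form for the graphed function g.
y = -1.05(x - 6)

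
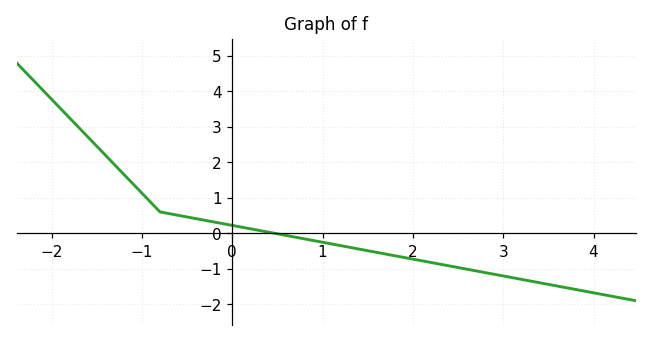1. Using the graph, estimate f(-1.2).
1.66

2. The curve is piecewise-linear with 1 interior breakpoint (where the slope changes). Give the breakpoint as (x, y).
(-0.8, 0.6)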